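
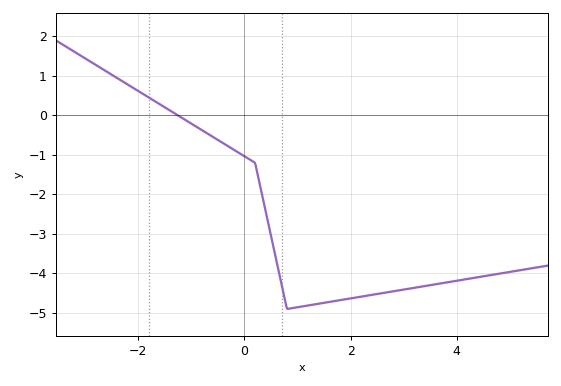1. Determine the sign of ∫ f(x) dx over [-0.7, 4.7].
negative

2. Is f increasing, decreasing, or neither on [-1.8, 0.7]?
decreasing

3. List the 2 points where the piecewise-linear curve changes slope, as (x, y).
(0.2, -1.2); (0.8, -4.9)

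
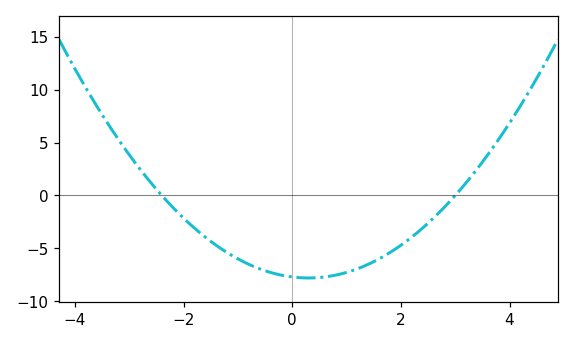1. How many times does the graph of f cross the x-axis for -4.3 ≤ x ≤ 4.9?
2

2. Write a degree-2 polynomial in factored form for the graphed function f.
y = 1.07(x + 2.4)(x - 3)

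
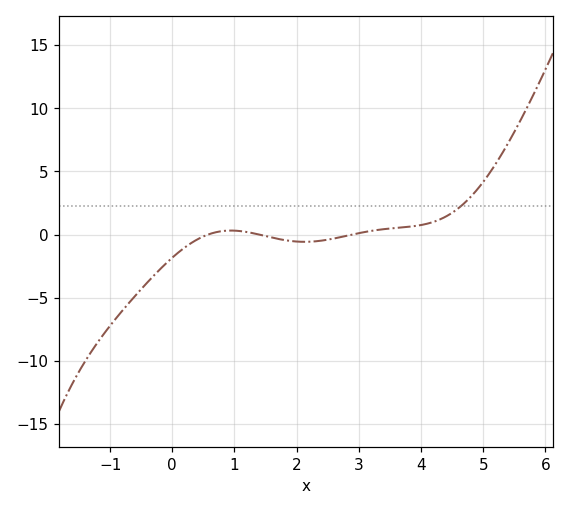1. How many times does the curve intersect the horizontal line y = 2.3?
1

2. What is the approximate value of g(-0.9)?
-6.5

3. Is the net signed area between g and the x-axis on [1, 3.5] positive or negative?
negative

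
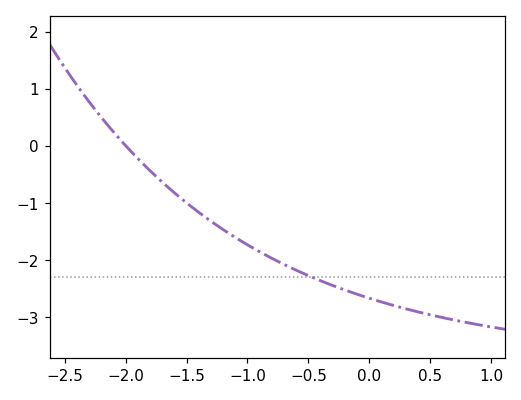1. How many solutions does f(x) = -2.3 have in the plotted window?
1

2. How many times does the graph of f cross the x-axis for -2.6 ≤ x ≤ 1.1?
1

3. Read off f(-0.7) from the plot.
-2.08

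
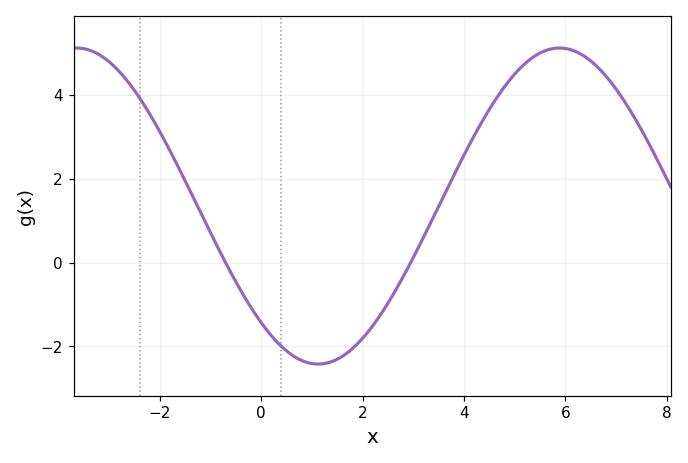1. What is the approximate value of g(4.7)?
4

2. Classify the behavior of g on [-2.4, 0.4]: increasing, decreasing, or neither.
decreasing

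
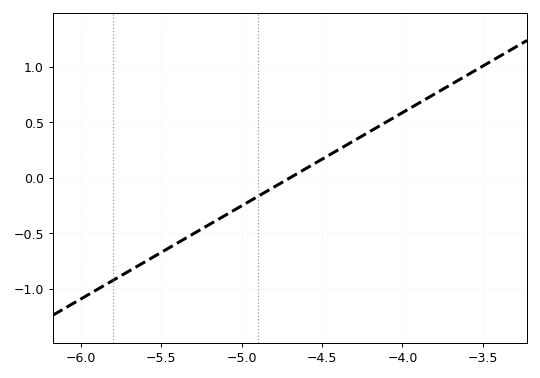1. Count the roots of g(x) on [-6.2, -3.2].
1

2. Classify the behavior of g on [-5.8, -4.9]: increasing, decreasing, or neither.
increasing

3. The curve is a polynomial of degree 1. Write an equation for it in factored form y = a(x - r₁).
y = 0.84(x + 4.7)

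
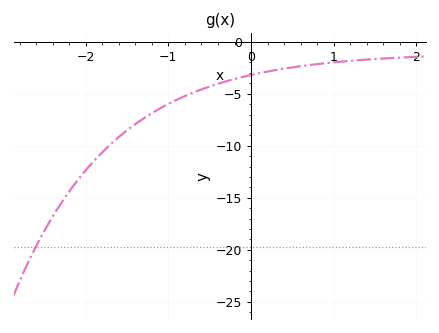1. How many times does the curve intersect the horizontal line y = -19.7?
1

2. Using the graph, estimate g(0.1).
-3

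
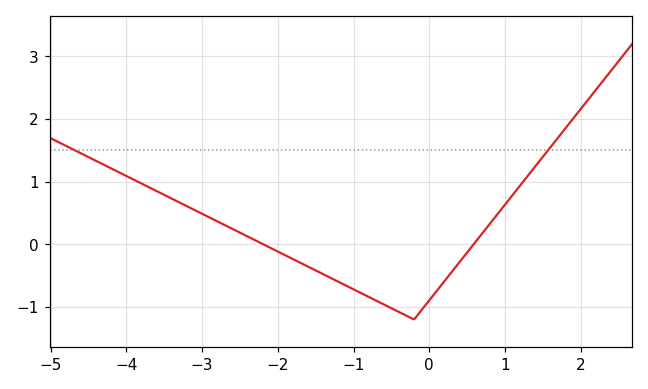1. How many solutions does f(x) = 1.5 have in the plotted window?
2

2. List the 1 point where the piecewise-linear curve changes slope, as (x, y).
(-0.2, -1.2)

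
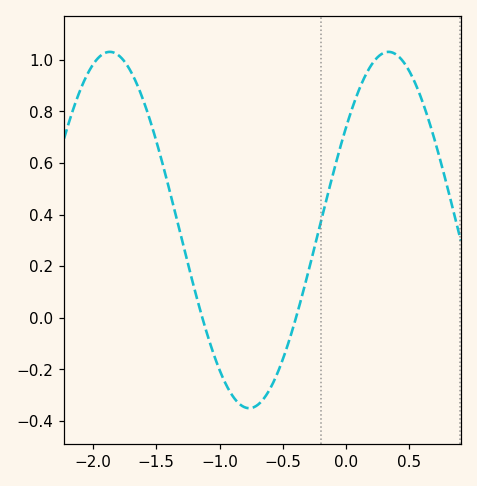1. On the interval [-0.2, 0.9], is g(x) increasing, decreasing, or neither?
neither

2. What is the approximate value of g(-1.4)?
0.502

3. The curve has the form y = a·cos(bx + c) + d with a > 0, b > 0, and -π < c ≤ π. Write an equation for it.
y = 0.69cos(2.85x - 0.96) + 0.34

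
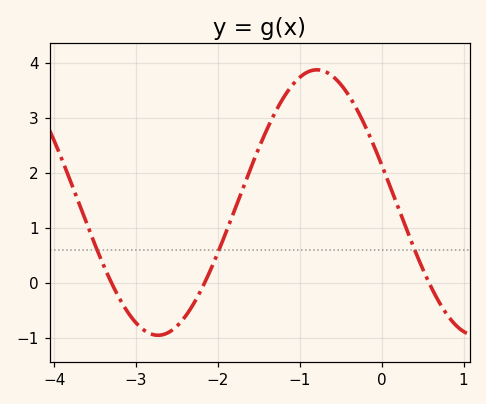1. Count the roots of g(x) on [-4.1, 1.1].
3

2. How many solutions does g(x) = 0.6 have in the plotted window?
3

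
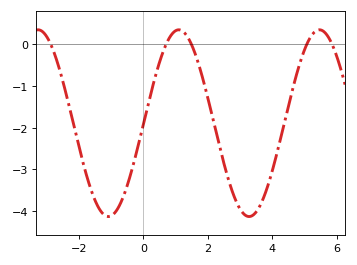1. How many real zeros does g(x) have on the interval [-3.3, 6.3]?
5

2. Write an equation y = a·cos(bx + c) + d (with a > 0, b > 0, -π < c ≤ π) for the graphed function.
y = 2.24cos(1.44x - 1.58) - 1.89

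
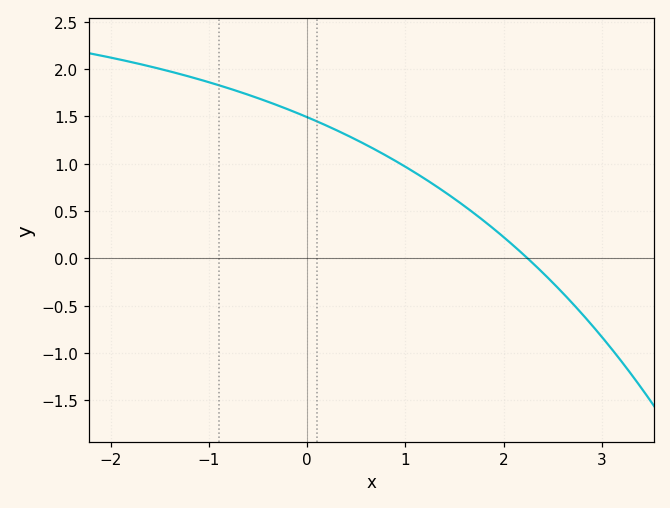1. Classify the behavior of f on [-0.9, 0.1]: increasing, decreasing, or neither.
decreasing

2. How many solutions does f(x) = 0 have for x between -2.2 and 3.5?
1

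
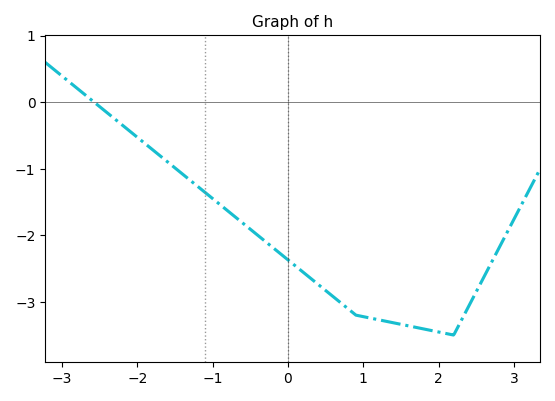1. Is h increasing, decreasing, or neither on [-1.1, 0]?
decreasing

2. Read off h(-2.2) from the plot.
-0.3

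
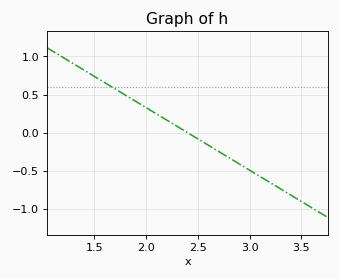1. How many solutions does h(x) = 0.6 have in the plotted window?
1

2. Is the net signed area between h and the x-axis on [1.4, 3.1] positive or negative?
positive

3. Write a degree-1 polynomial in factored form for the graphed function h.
y = -0.82(x - 2.4)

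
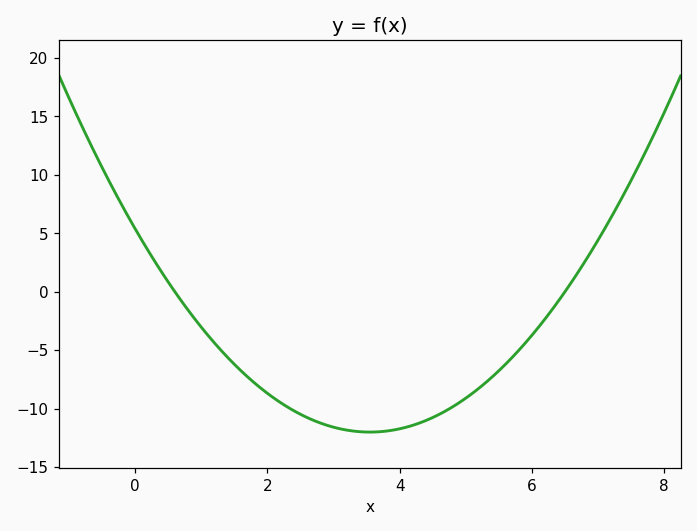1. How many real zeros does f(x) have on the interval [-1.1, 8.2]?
2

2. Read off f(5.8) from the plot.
-5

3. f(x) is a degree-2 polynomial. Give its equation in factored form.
y = 1.38(x - 0.6)(x - 6.5)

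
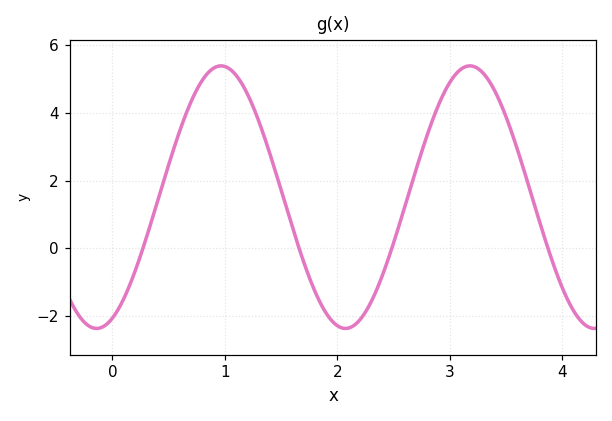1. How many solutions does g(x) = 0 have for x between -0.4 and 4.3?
4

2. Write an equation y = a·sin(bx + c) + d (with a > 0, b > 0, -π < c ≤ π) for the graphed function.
y = 3.87sin(2.84x - 1.17) + 1.51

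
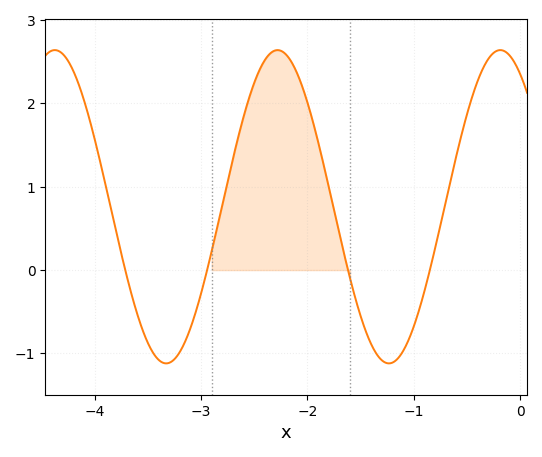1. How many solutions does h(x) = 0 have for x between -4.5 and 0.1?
4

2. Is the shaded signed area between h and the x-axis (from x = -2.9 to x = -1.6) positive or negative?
positive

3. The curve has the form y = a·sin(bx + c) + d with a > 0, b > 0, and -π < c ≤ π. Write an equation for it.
y = 1.88sin(3x + 2.13) + 0.76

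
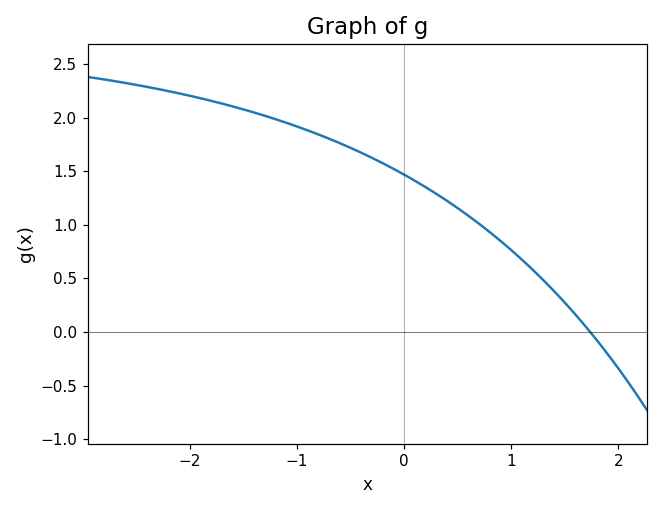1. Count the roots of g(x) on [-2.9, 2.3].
1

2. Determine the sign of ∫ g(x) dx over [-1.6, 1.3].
positive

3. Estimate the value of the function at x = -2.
2.21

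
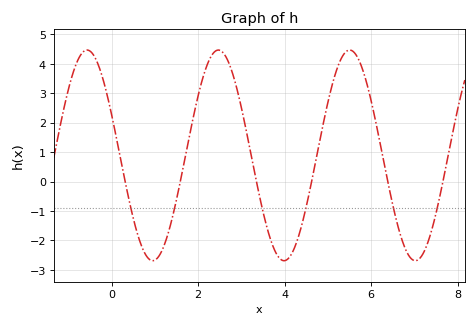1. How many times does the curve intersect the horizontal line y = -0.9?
6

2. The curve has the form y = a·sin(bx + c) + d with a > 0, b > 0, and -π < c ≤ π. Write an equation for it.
y = 3.58sin(2.1x + 2.7) + 0.89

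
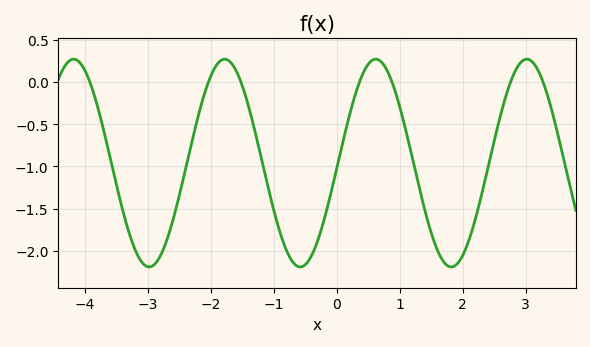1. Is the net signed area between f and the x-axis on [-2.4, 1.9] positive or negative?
negative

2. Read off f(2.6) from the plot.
-0.4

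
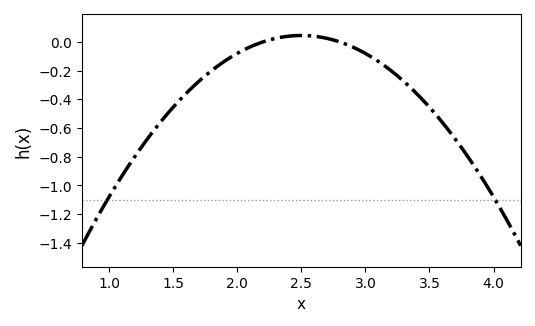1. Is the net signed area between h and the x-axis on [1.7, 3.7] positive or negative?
negative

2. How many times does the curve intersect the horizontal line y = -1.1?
2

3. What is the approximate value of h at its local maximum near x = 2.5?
0.04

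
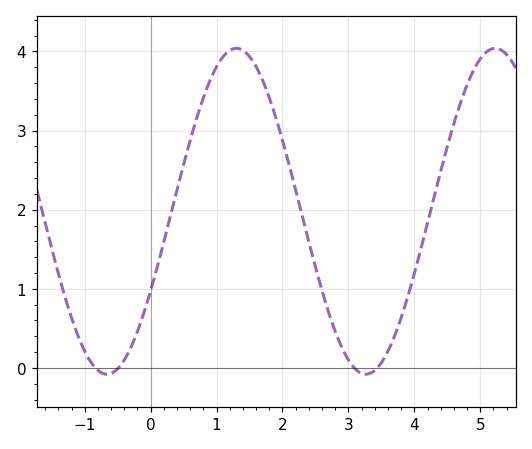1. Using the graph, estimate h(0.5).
2.57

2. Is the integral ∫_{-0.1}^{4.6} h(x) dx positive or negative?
positive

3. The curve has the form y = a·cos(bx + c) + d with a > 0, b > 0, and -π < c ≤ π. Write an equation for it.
y = 2.06cos(1.6x - 2.08) + 1.98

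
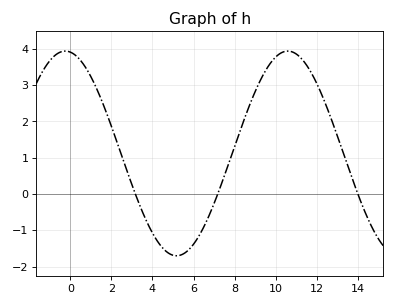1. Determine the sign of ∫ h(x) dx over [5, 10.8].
positive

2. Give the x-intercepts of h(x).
3.2, 7.2, 14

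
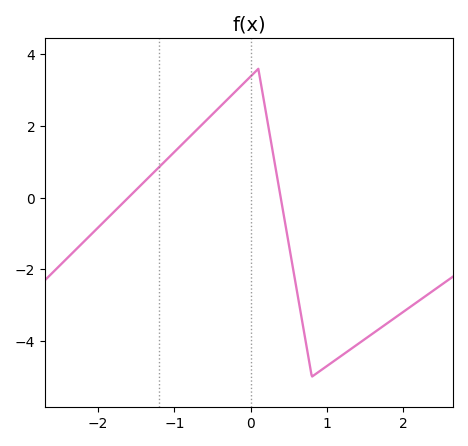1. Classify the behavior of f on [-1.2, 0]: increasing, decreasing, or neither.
increasing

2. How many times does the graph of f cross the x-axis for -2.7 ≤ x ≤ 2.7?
2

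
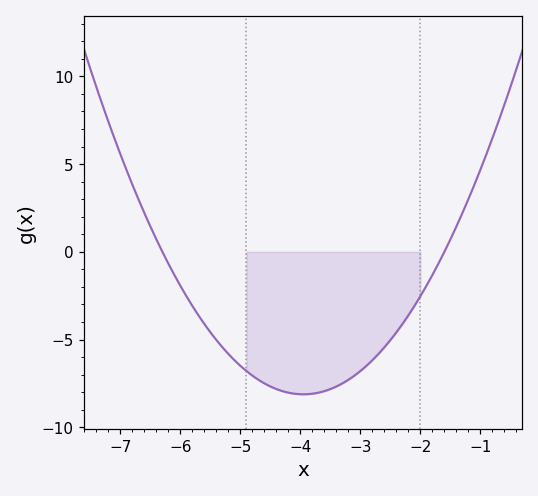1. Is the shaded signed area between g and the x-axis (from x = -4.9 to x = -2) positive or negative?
negative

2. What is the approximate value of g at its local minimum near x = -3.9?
-8.12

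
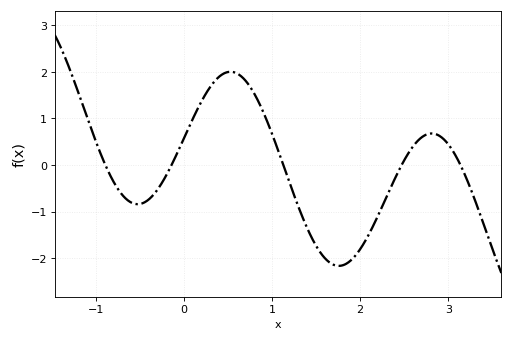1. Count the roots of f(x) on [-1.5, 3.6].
5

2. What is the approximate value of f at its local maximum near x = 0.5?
2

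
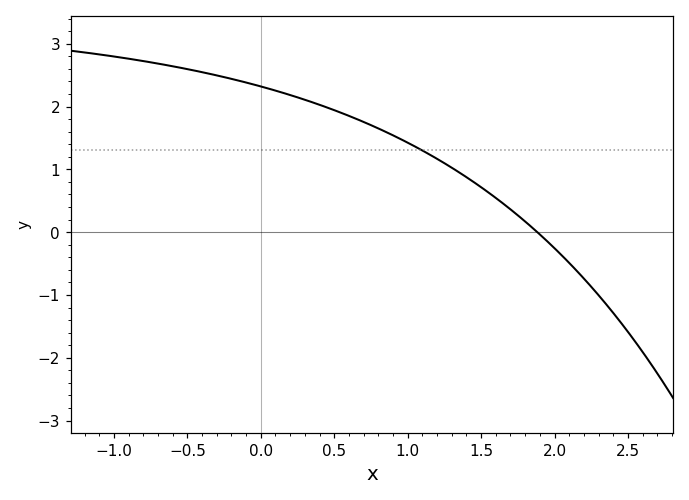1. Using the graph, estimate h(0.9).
1.54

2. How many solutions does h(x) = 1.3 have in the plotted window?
1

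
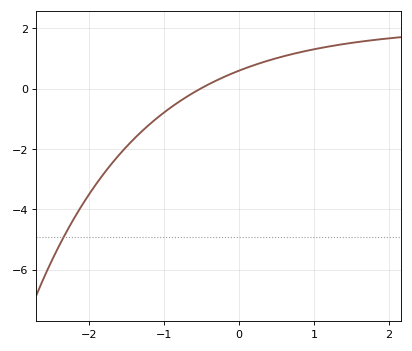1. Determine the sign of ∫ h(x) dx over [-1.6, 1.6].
positive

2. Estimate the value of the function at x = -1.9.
-3.2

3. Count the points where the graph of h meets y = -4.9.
1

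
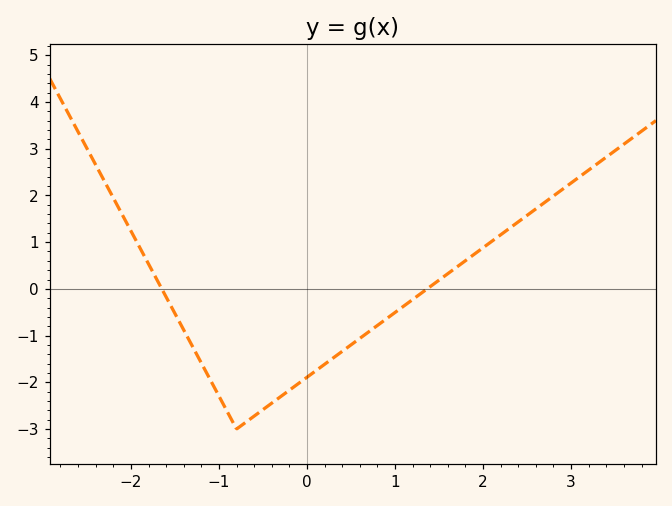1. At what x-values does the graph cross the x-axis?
-1.65, 1.37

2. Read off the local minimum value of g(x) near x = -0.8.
-3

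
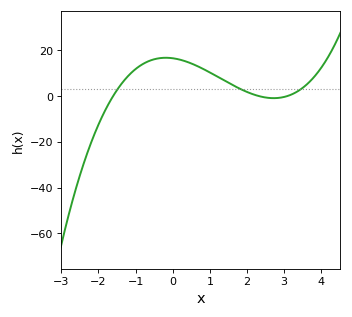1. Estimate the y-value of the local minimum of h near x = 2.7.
-0.993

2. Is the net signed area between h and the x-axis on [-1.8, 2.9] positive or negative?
positive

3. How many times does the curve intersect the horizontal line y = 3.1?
3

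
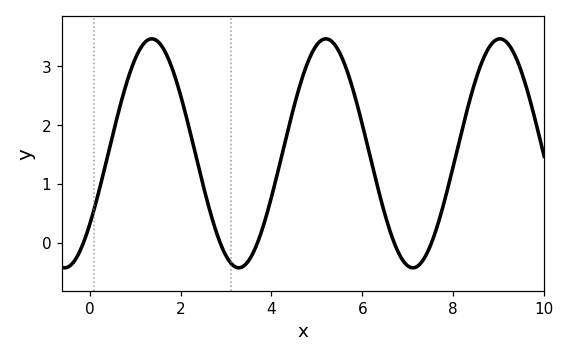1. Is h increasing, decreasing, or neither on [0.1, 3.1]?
neither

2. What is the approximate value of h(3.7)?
0.012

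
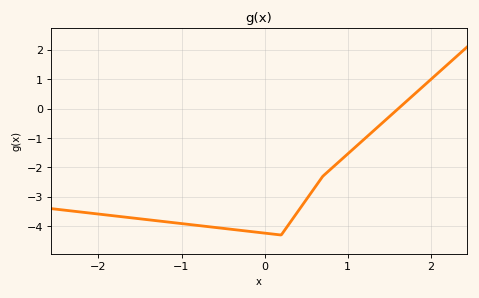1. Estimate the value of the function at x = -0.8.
-4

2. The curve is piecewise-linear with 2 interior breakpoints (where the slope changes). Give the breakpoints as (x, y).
(0.2, -4.3); (0.7, -2.3)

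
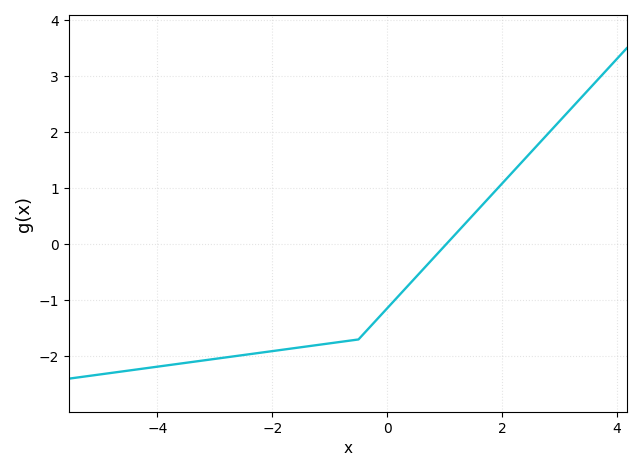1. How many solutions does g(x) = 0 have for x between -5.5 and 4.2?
1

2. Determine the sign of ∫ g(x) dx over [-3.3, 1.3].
negative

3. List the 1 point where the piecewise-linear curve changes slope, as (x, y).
(-0.5, -1.7)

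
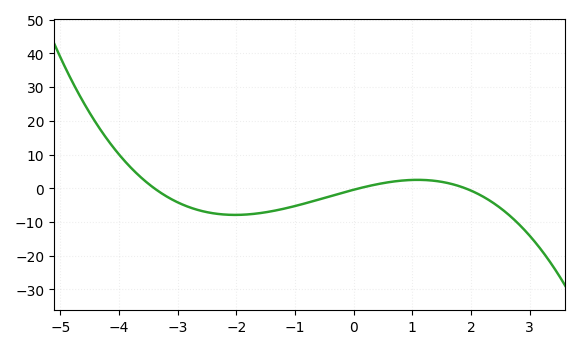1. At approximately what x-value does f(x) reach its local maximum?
1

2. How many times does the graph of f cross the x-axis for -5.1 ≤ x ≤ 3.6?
3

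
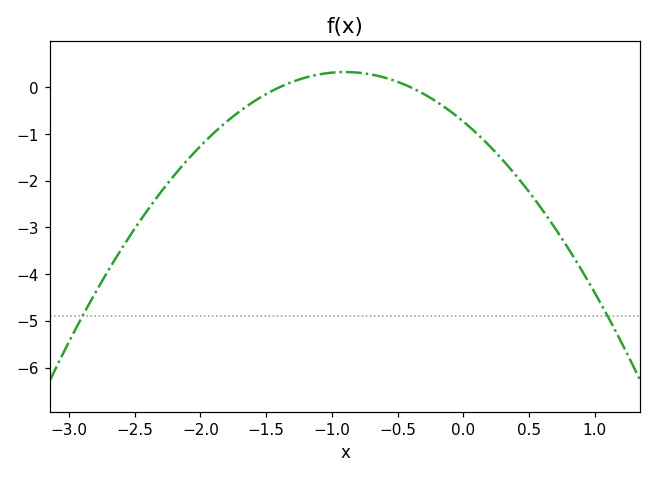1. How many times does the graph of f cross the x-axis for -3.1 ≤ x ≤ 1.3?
2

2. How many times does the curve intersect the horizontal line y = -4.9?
2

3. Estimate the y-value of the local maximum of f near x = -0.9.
0.327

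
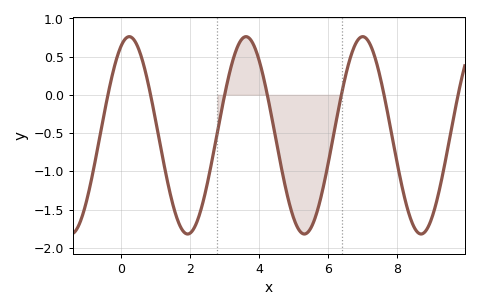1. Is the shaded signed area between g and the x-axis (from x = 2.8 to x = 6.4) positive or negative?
negative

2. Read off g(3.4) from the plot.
0.65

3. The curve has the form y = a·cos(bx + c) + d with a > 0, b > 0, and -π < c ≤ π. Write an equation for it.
y = 1.29cos(1.9x - 0.46) - 0.53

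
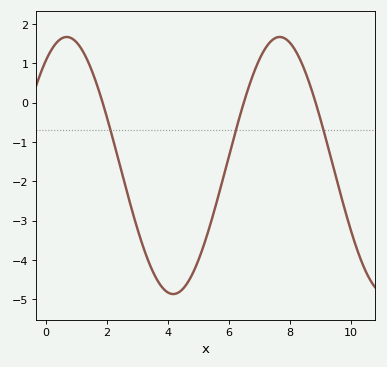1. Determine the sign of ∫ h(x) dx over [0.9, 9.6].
negative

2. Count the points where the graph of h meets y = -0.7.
3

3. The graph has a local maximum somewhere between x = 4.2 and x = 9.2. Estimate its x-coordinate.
7.66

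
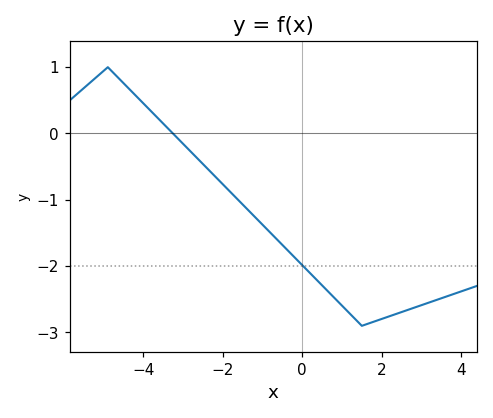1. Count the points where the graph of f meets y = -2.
1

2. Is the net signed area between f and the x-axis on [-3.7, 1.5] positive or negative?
negative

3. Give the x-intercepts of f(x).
-3.2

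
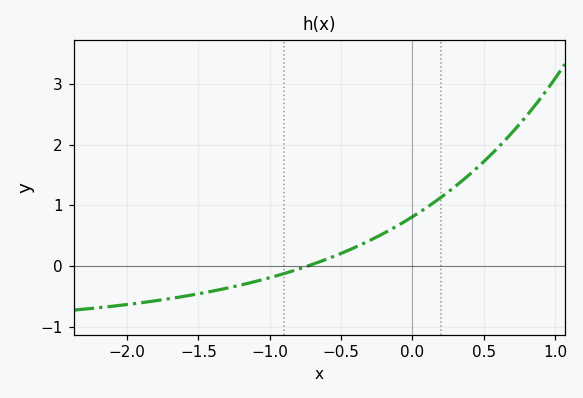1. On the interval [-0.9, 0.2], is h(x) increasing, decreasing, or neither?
increasing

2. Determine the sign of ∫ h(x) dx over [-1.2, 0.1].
positive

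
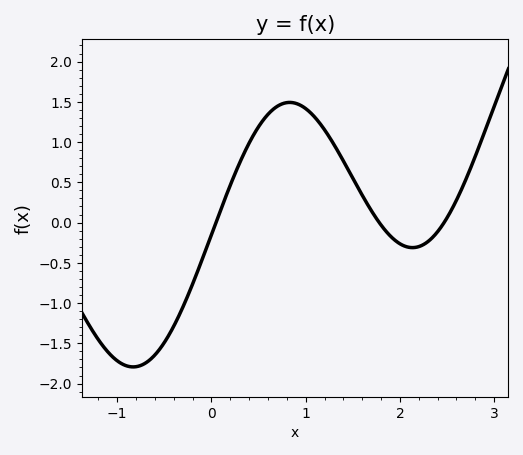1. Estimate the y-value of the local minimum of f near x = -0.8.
-1.8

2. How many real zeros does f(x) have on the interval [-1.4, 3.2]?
3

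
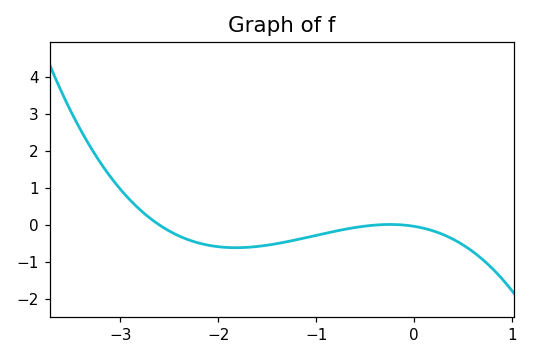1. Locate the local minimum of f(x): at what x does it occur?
-1.8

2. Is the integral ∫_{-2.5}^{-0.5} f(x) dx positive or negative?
negative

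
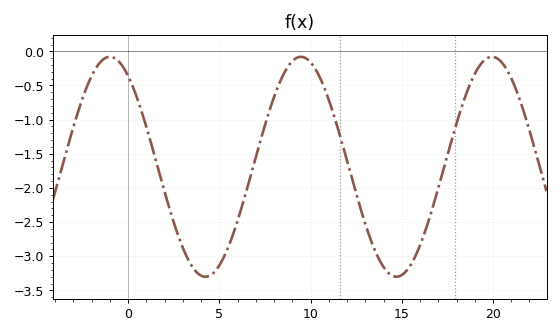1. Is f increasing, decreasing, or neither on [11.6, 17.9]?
neither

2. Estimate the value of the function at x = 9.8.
-0.1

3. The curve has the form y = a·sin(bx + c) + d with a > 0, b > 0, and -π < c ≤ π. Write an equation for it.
y = 1.61sin(0.6x + 2.2) - 1.69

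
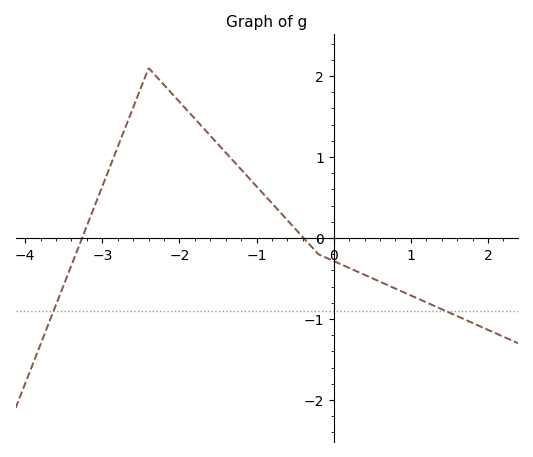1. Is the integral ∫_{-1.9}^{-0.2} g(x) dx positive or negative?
positive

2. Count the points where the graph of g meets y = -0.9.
2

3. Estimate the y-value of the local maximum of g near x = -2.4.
2.1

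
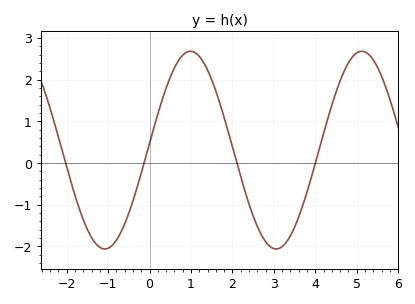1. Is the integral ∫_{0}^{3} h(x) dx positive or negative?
positive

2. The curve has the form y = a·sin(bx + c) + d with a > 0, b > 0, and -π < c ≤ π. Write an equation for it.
y = 2.37sin(1.52x + 0.07) + 0.31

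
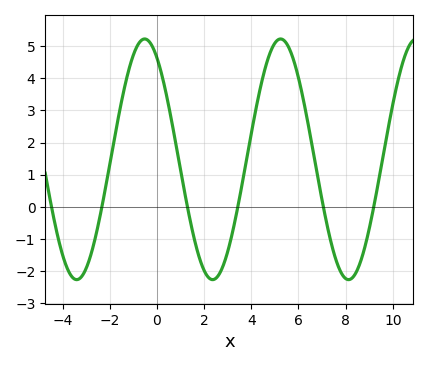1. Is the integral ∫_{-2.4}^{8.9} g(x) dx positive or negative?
positive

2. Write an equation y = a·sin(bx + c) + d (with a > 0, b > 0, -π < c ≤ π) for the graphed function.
y = 3.74sin(1.09x + 2.14) + 1.48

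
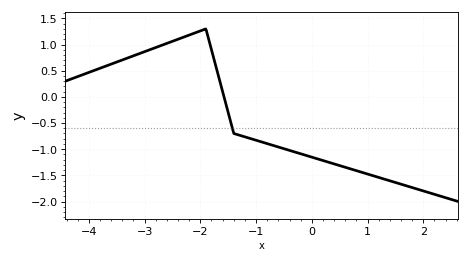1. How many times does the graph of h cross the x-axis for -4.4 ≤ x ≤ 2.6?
1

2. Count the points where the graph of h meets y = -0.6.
1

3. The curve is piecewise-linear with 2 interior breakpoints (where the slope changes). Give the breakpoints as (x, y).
(-1.9, 1.3); (-1.4, -0.7)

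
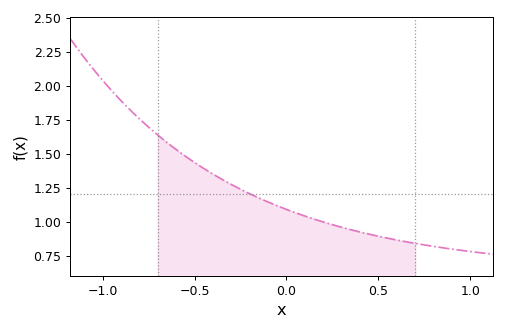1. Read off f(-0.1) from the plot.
1.14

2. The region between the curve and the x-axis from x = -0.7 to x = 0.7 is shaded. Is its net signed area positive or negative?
positive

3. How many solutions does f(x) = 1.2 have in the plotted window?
1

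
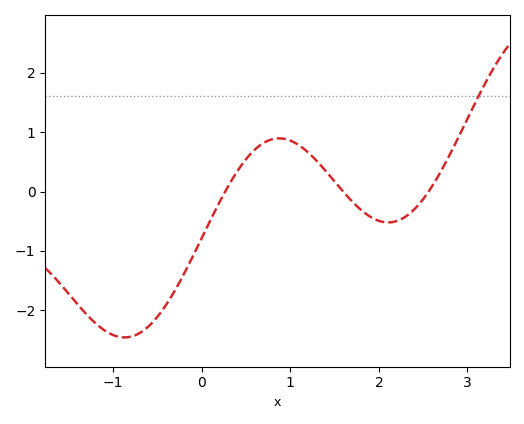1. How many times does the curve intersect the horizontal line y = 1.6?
1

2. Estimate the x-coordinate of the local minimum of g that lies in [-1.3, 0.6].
-0.9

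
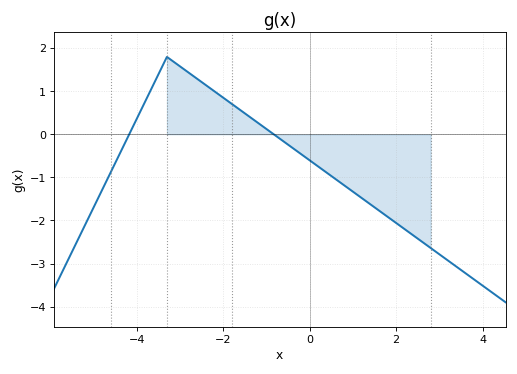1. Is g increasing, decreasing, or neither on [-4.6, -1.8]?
neither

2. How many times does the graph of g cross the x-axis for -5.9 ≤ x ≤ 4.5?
2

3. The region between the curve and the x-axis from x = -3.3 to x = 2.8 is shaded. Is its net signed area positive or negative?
negative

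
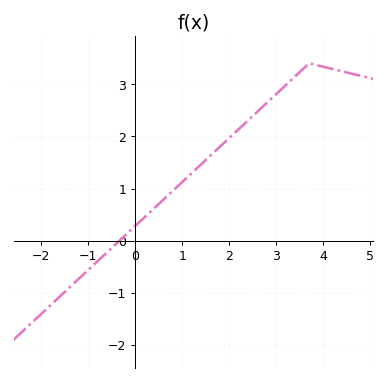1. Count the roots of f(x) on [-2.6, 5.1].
1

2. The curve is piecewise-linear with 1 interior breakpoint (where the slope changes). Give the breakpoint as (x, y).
(3.7, 3.4)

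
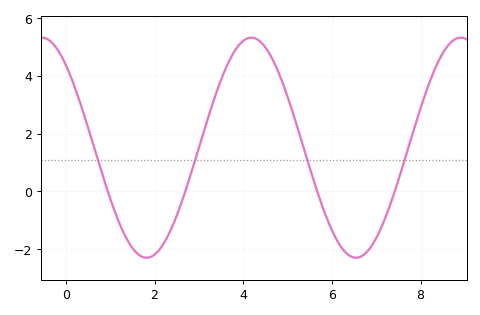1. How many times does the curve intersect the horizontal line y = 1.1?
4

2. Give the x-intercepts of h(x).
1, 2.6, 5.6, 7.4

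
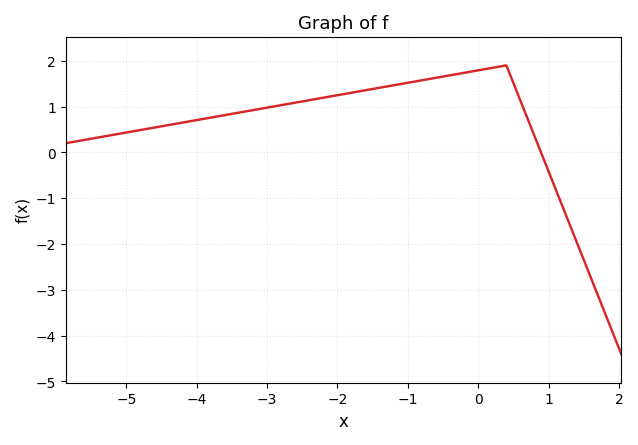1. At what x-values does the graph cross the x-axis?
0.892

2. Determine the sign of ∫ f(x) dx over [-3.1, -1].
positive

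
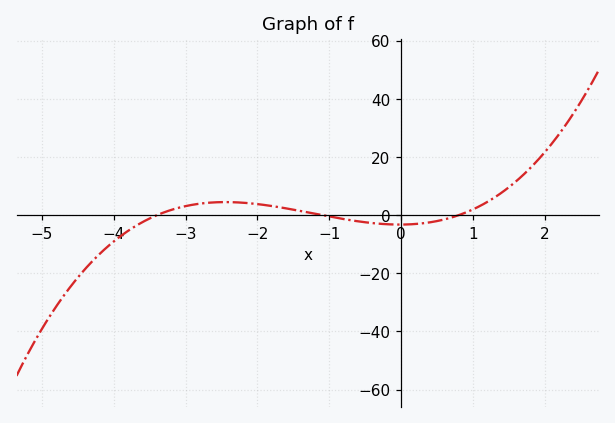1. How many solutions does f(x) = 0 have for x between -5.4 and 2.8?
3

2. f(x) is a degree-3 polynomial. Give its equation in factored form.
y = 1.08(x + 3.4)(x + 1.1)(x - 0.8)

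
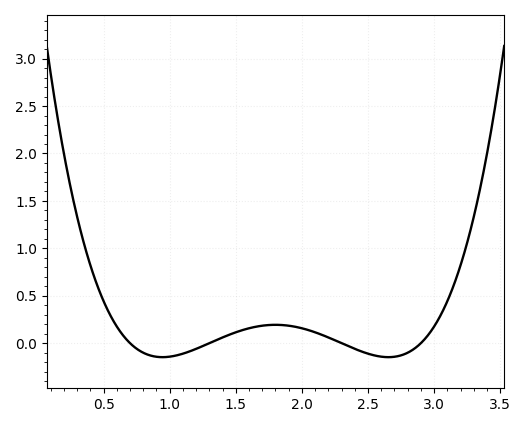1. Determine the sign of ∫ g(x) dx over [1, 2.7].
positive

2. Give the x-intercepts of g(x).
0.7, 1.3, 2.3, 2.9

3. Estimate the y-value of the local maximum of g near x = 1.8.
0.2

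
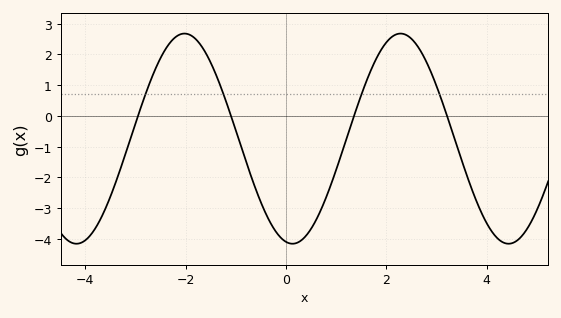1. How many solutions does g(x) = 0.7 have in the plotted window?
4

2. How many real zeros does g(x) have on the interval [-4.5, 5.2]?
4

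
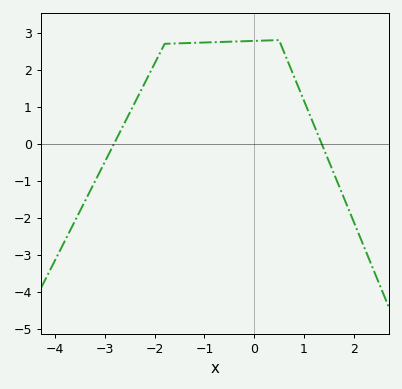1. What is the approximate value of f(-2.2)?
1.64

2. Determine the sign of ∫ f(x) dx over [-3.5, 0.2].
positive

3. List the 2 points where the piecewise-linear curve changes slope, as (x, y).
(-1.8, 2.7); (0.5, 2.8)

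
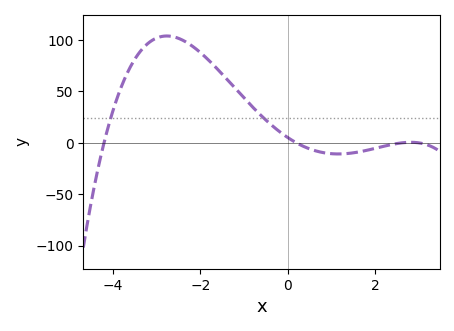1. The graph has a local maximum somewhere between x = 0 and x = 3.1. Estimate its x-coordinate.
2.8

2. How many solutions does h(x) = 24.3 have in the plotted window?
2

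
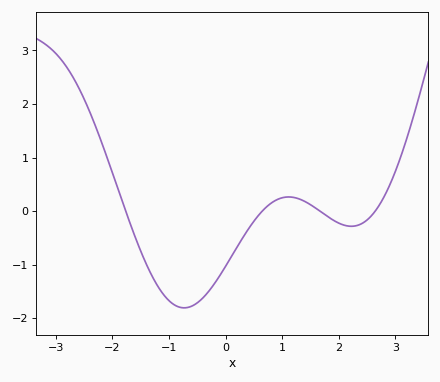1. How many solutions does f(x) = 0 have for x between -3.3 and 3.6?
4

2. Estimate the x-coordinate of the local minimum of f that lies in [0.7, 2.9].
2.2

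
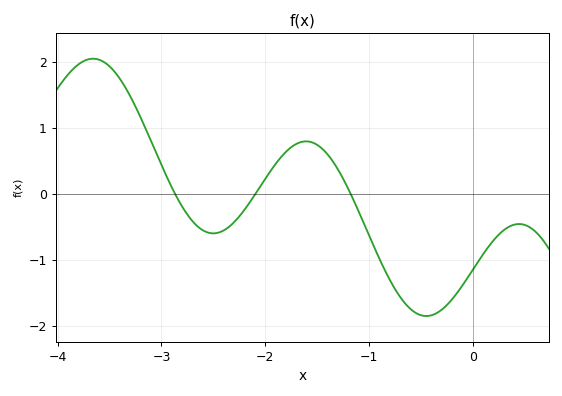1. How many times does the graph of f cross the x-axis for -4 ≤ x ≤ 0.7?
3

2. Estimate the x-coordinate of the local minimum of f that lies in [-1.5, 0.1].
-0.447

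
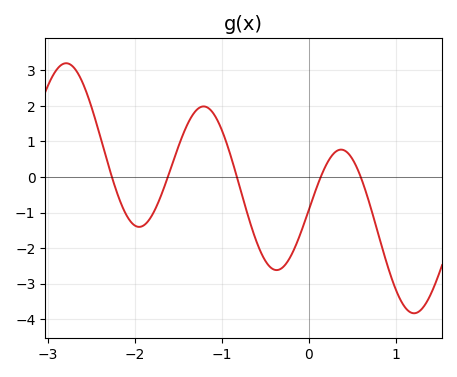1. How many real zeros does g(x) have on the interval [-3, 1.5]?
5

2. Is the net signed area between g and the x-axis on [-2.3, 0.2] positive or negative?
negative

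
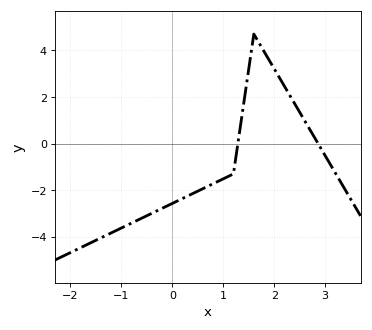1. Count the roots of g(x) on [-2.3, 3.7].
2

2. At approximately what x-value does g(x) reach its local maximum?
1.6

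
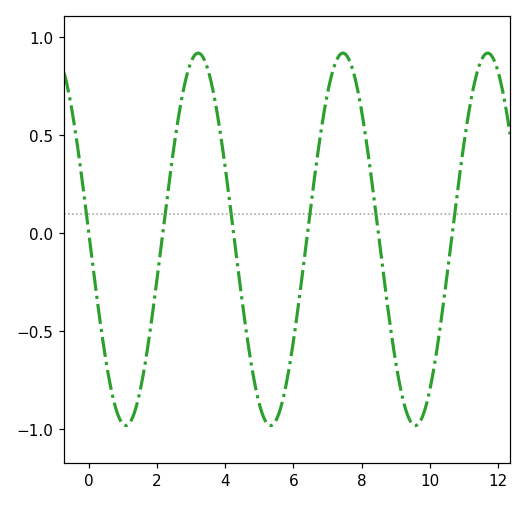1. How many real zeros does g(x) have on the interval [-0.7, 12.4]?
6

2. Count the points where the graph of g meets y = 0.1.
6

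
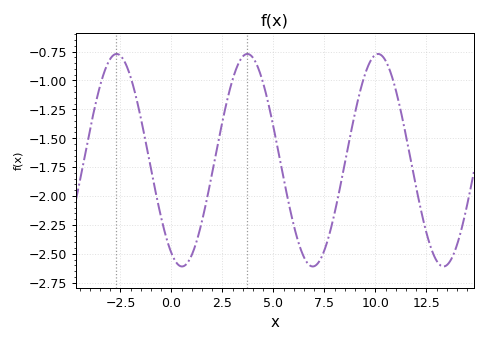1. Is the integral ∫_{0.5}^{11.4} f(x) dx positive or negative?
negative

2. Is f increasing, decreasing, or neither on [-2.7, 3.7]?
neither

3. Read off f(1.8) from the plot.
-1.98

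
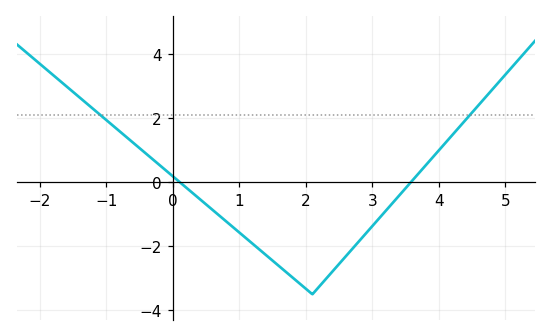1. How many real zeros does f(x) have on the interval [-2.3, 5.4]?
2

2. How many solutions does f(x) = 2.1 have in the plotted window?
2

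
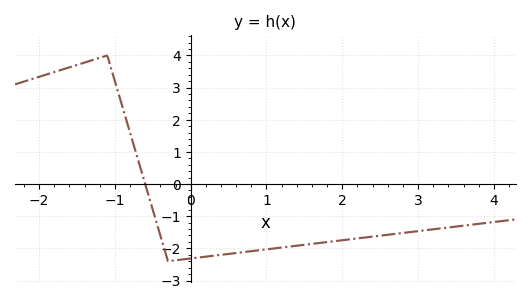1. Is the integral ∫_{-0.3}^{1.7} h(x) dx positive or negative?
negative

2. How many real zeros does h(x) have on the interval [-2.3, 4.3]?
1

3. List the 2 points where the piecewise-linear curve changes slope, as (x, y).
(-1.1, 4); (-0.3, -2.4)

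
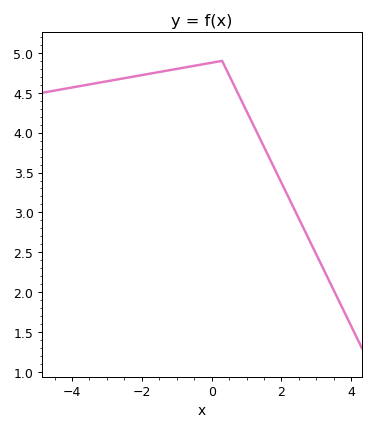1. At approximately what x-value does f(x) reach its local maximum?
0.297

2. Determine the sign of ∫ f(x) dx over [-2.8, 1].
positive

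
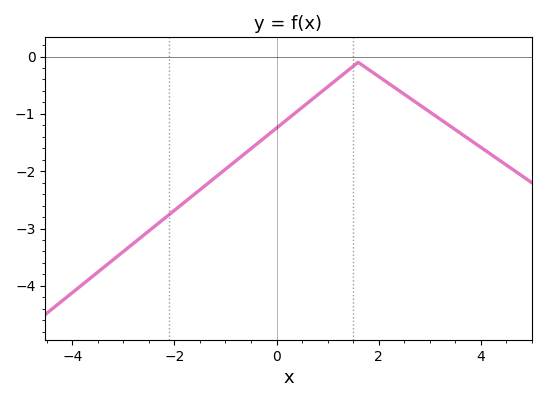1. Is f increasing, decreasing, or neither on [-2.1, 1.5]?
increasing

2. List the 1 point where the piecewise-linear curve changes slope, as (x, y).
(1.6, -0.1)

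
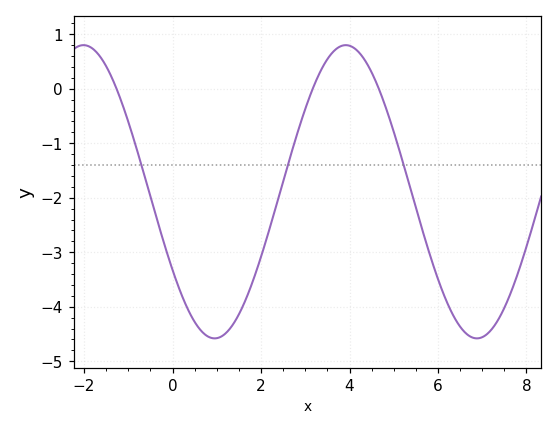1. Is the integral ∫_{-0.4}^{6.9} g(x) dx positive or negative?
negative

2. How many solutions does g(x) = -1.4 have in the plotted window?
3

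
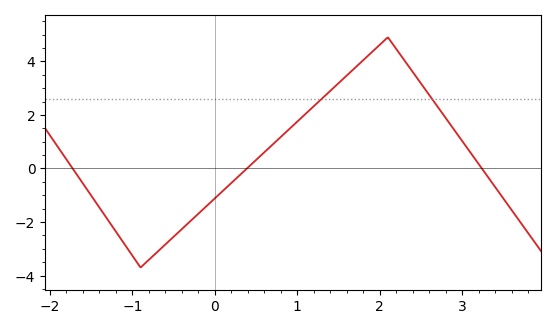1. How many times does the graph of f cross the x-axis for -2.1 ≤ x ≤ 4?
3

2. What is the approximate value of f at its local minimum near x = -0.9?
-3.6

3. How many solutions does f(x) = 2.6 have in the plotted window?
2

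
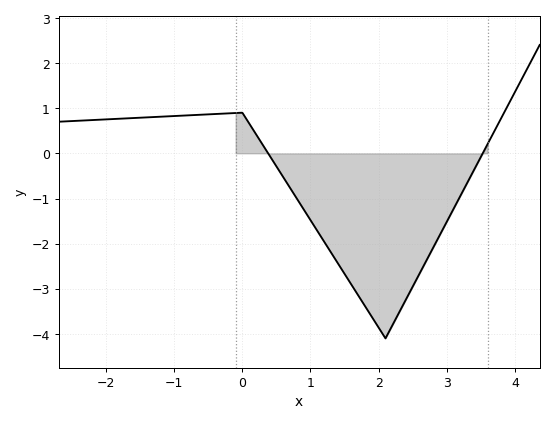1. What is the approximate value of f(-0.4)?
0.87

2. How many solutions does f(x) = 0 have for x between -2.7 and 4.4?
2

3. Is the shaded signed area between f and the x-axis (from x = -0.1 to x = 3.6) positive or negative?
negative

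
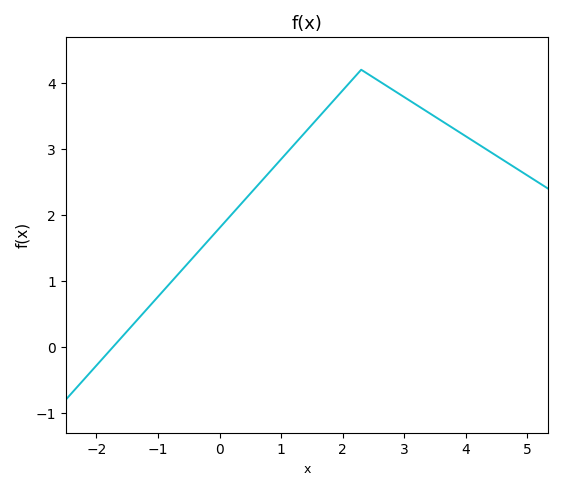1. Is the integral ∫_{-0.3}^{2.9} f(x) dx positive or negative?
positive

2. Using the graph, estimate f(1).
2.84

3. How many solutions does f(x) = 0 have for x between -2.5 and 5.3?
1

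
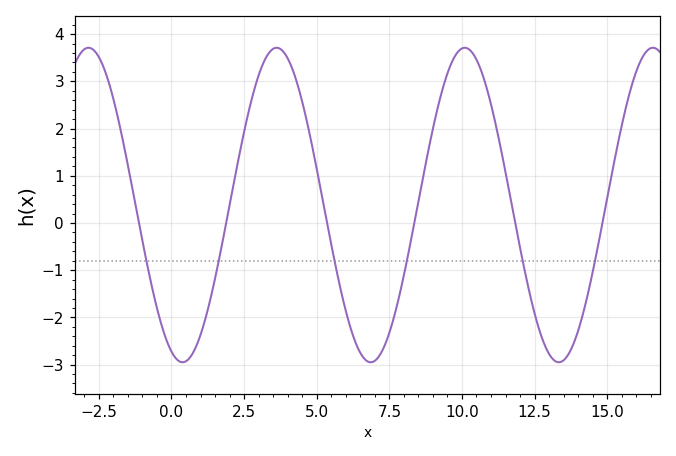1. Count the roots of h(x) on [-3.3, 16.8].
6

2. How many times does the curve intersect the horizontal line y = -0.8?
6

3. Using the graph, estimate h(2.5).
1.93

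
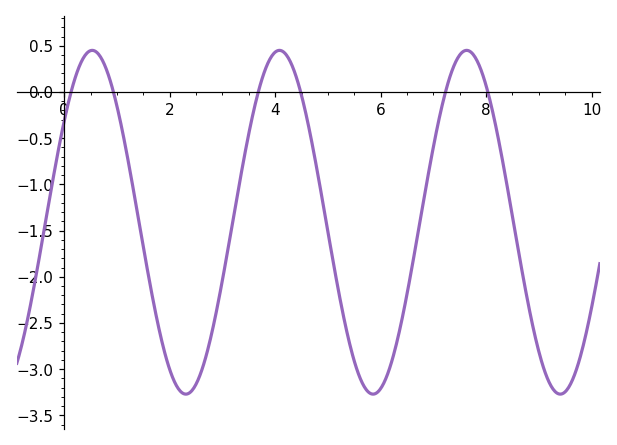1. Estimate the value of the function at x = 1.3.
-1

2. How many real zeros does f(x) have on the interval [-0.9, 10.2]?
6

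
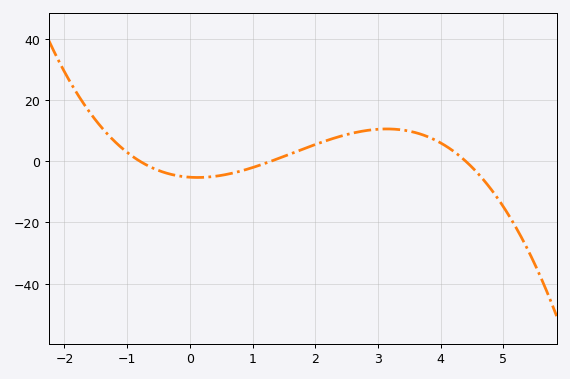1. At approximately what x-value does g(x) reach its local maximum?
3.15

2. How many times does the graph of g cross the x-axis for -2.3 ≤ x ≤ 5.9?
3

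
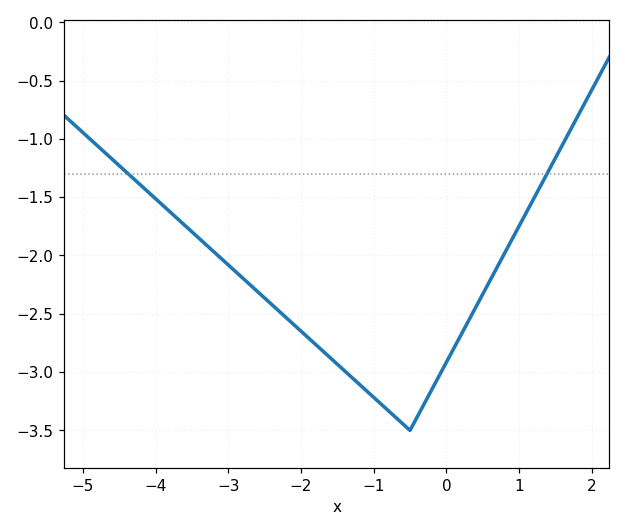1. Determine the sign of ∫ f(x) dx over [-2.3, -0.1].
negative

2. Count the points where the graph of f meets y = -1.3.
2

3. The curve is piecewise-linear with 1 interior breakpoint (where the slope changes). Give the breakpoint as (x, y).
(-0.5, -3.5)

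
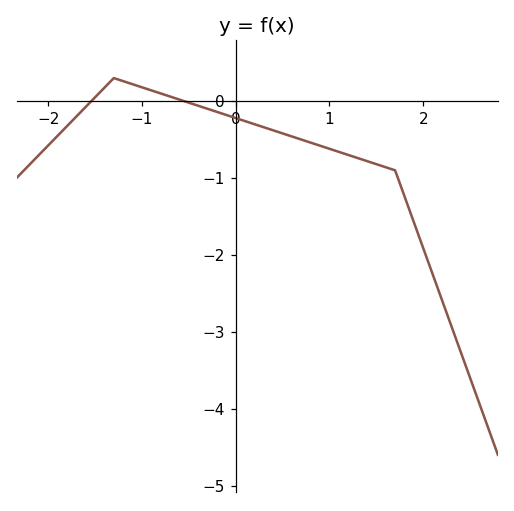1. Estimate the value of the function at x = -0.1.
-0.18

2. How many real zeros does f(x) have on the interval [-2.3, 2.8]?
2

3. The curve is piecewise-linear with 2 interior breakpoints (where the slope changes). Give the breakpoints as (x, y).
(-1.3, 0.3); (1.7, -0.9)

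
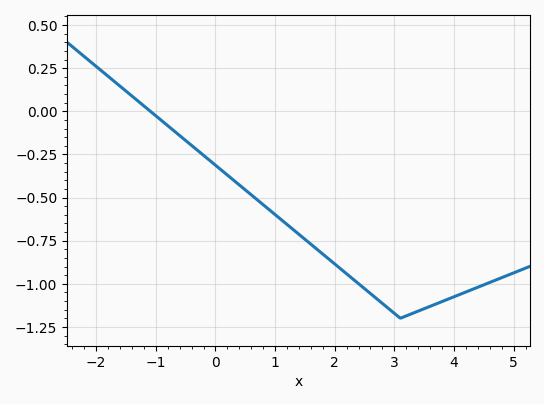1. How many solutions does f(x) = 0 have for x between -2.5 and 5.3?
1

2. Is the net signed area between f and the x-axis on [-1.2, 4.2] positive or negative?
negative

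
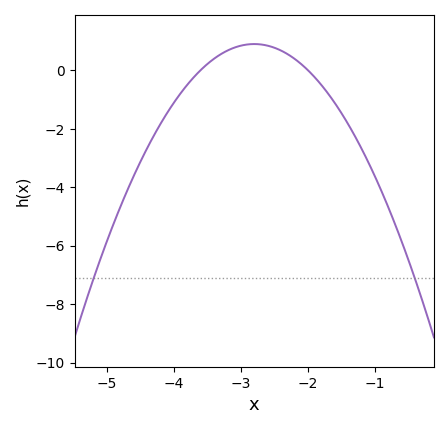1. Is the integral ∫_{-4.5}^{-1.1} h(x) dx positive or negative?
negative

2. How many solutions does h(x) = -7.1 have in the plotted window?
2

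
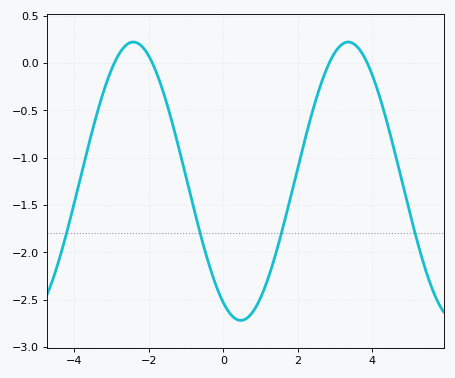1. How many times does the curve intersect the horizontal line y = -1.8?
4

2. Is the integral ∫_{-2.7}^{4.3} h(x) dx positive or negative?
negative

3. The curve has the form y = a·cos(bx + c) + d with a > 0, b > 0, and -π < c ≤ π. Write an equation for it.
y = 1.47cos(1.09x + 2.63) - 1.25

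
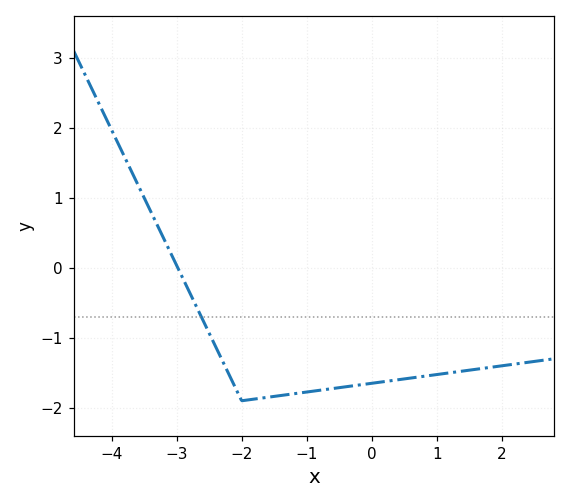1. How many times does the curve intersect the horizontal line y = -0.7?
1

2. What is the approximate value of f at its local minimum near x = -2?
-1.9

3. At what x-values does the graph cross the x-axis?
-3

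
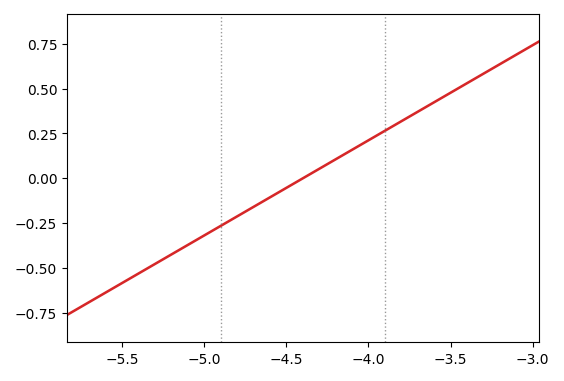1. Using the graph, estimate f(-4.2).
0.1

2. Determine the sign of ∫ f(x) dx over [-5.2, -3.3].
positive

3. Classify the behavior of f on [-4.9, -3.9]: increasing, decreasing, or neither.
increasing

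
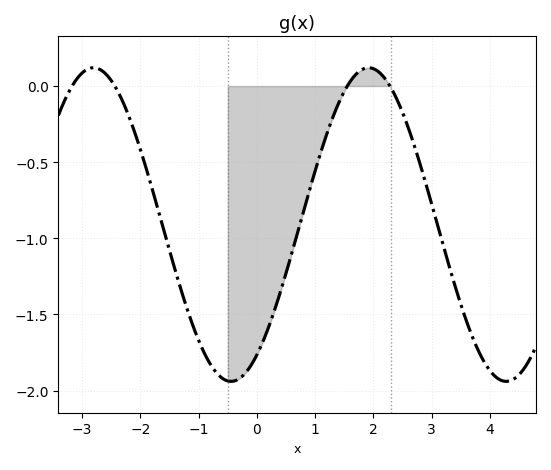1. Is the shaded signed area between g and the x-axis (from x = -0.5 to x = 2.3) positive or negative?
negative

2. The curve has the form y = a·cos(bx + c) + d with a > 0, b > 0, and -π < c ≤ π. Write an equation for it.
y = 1.03cos(1.33x - 2.55) - 0.91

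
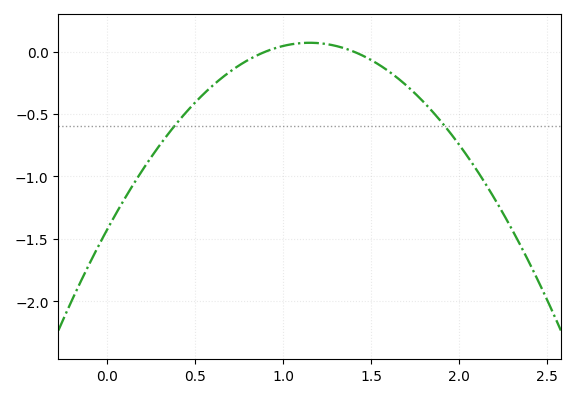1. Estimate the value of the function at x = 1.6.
-0.158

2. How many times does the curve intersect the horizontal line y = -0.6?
2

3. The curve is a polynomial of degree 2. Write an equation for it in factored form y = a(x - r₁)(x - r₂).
y = -1.13(x - 0.9)(x - 1.4)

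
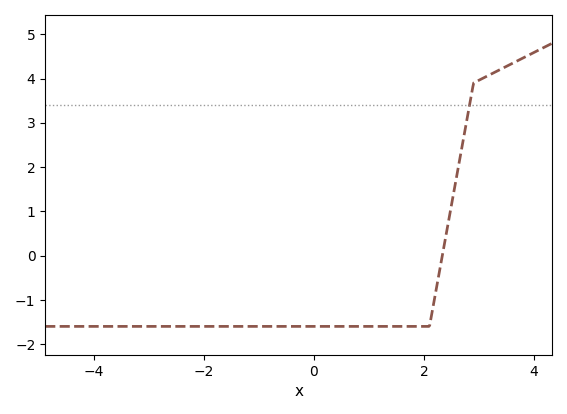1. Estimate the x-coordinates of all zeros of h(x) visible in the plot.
2.4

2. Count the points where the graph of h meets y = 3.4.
1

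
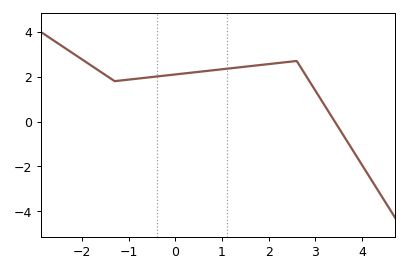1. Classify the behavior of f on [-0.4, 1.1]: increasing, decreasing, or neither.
increasing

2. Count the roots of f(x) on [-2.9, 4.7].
1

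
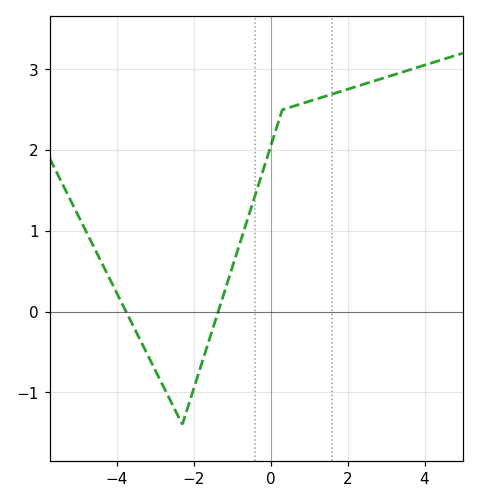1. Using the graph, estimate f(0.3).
2.5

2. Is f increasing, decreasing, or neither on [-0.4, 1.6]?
increasing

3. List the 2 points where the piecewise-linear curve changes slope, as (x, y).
(-2.3, -1.4); (0.3, 2.5)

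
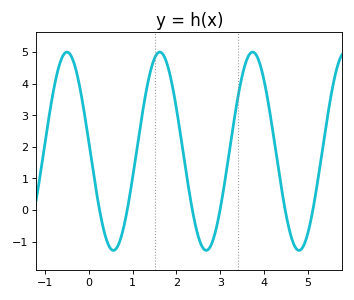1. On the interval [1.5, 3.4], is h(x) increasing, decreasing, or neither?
neither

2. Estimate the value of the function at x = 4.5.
-0.101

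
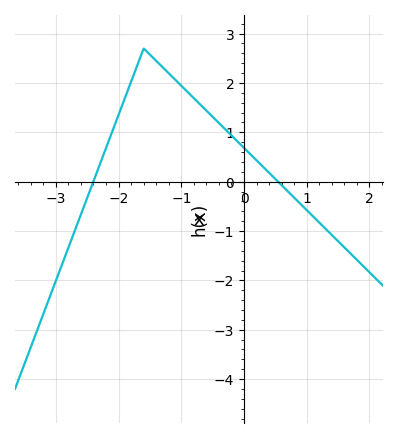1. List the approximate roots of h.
-2.4, 0.543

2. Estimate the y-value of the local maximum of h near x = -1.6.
2.7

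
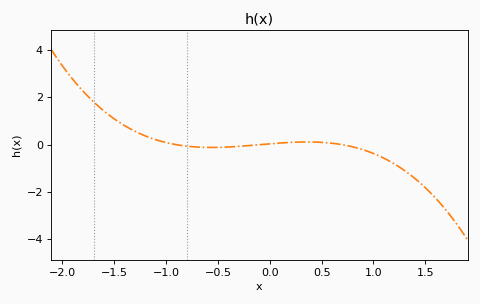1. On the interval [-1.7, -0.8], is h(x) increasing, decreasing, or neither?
decreasing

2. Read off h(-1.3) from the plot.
0.566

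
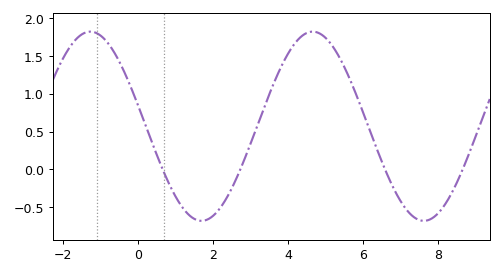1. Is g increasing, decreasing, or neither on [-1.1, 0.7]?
decreasing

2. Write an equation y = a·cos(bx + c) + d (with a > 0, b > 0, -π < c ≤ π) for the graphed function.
y = 1.25cos(1.1x + 1.3) + 0.57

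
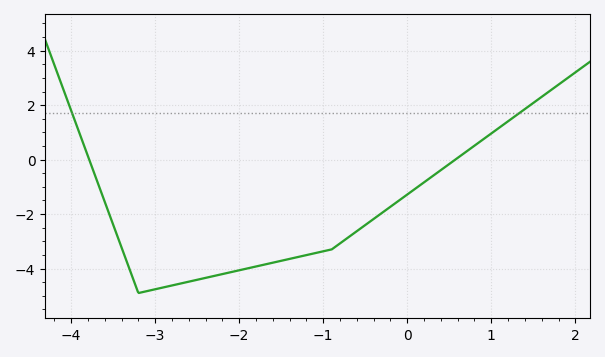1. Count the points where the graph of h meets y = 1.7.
2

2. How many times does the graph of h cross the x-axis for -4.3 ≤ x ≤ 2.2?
2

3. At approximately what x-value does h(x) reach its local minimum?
-3.2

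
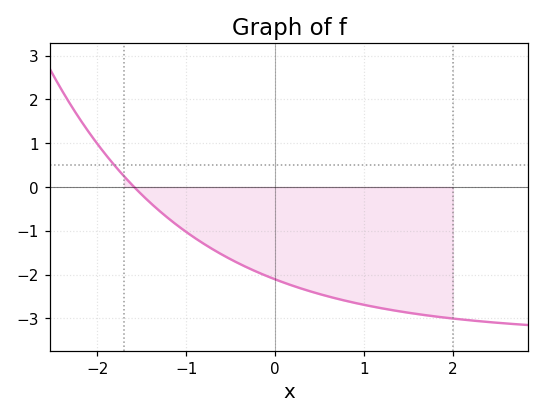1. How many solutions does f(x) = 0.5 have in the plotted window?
1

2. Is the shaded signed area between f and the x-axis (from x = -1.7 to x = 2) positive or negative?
negative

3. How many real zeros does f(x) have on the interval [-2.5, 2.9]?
1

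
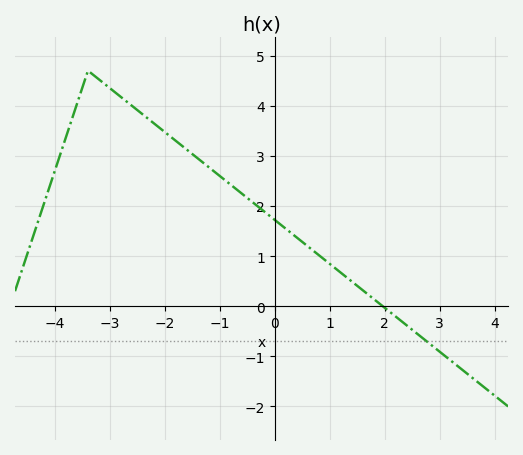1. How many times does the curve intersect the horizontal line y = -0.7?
1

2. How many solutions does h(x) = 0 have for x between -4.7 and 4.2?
1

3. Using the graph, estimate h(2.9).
-0.82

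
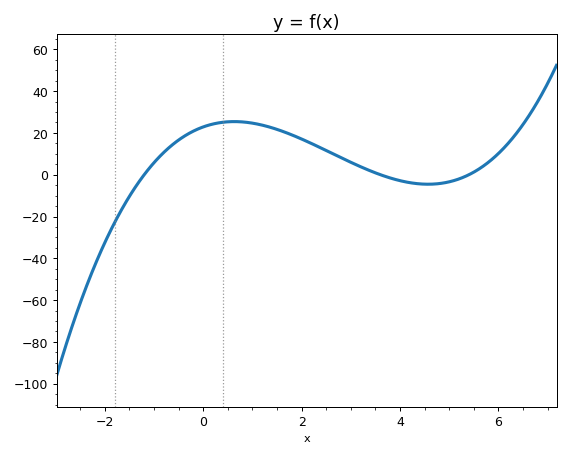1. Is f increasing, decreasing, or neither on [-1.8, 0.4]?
increasing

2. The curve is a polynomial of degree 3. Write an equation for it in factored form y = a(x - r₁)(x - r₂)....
y = 0.98(x + 1.2)(x - 3.6)(x - 5.4)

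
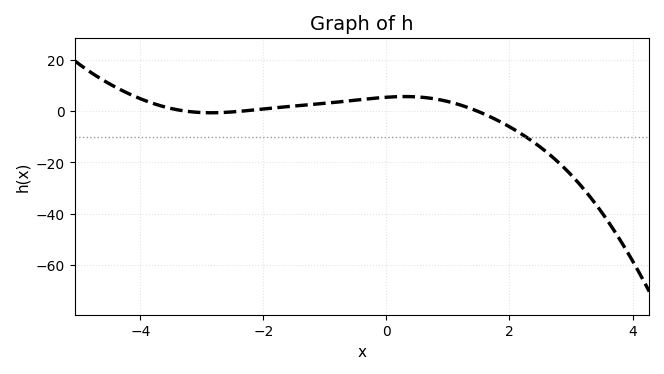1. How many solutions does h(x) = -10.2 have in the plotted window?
1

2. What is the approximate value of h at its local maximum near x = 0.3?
5.69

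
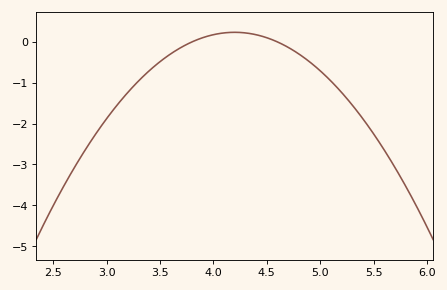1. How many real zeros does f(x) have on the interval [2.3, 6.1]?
2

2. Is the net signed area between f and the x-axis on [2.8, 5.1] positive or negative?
negative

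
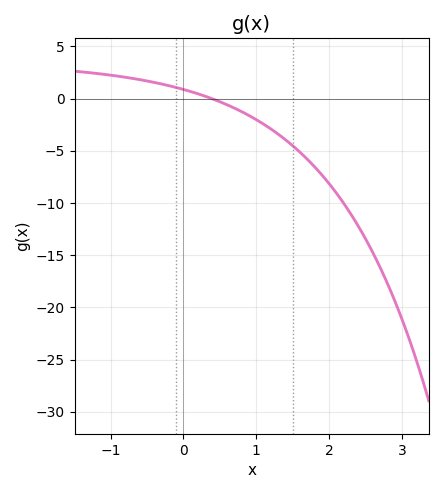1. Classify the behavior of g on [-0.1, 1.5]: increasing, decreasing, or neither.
decreasing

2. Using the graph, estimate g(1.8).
-6.5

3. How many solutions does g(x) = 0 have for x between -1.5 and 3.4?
1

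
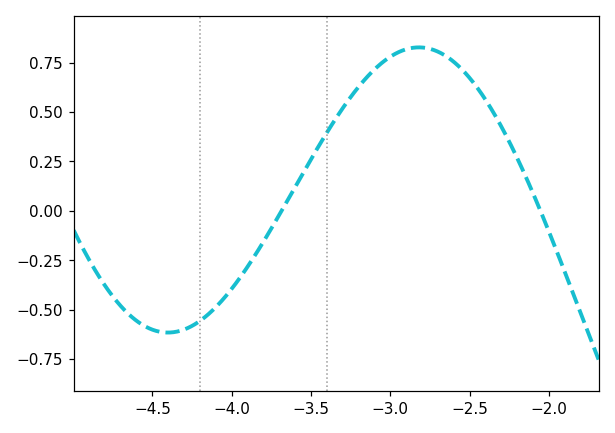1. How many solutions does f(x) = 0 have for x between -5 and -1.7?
2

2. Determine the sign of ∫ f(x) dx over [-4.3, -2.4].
positive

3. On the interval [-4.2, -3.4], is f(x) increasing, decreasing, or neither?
increasing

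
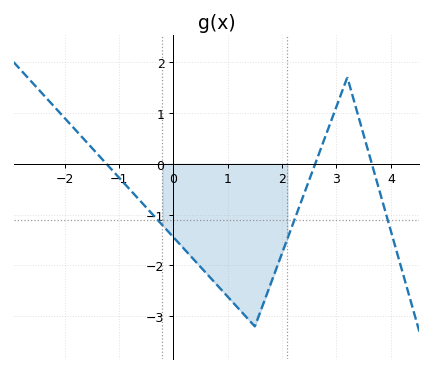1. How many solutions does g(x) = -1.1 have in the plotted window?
3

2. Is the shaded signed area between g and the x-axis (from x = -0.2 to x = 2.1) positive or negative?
negative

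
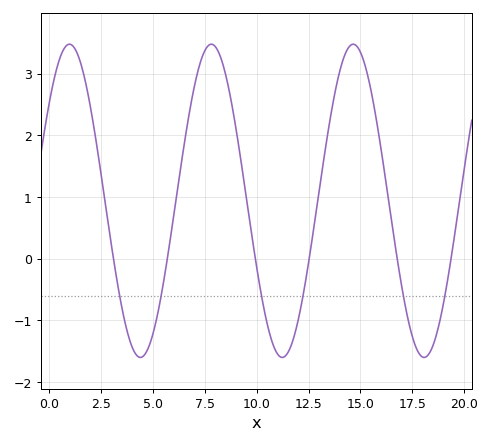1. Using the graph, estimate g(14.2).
3.27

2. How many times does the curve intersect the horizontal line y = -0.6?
6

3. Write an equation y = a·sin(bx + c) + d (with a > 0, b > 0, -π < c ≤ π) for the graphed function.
y = 2.54sin(0.92x + 0.66) + 0.94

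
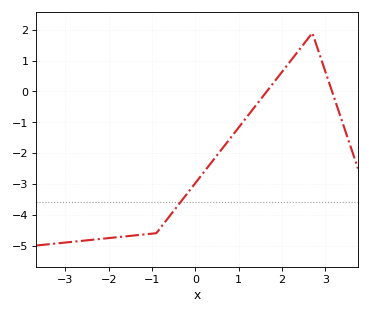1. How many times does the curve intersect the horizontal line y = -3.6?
1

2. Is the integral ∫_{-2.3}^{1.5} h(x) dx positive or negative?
negative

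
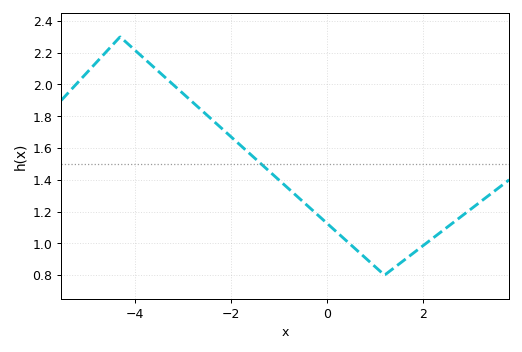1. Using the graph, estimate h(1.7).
0.916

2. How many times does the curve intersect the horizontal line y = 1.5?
1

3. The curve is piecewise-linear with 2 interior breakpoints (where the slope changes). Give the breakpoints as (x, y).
(-4.3, 2.3); (1.2, 0.8)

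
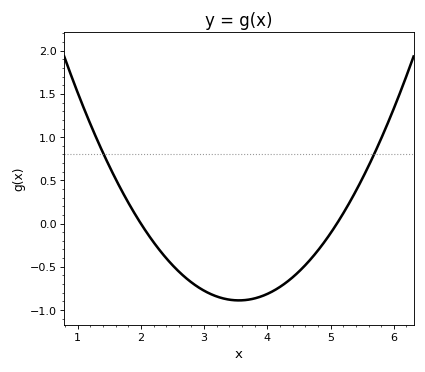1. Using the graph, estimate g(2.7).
-0.622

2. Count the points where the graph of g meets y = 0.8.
2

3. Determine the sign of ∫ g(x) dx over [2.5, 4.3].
negative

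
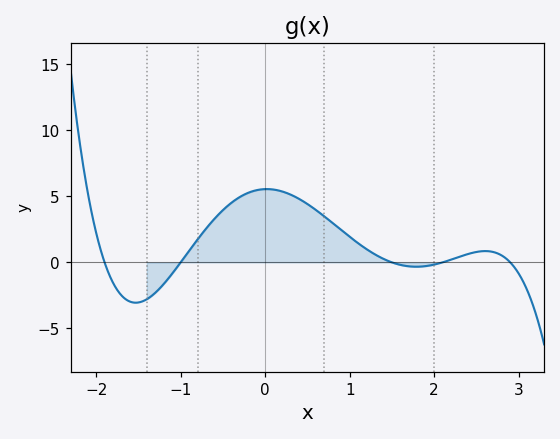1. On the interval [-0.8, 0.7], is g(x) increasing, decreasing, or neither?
neither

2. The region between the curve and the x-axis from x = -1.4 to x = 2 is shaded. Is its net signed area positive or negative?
positive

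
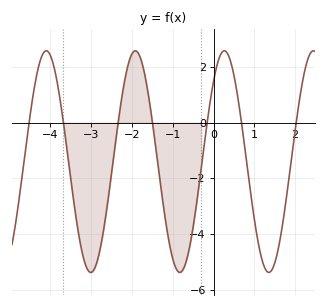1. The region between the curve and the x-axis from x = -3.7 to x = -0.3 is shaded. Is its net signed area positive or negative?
negative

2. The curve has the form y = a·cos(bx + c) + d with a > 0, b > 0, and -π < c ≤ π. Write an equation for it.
y = 3.97cos(2.9x - 0.76) - 1.4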